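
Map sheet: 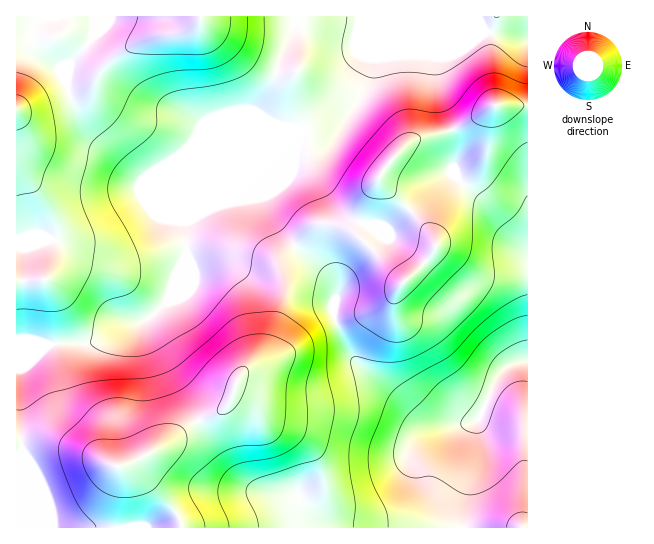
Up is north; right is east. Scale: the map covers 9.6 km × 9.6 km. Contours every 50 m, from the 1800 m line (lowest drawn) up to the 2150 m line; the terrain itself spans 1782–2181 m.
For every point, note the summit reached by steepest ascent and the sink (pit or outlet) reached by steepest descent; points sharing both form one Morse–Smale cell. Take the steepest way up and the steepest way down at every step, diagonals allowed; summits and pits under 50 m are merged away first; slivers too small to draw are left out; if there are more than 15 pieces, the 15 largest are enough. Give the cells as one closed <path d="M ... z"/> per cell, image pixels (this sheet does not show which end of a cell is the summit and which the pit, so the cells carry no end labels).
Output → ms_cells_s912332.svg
<path d="M295 247l-12 11-3 7 4 17 0 16-13 45-4 7-27 25-13 31-8 6-28 12-32 24-38 19-12-3-19-11-39-13-34 1 0 87 511-1 0-165-13 1-14 10-21 44-5 4-22 4-28-4-12-8-18-18-40-34-20-42-2-13 4-9 0-8-2-6-17-18z"/><path d="M527 105l-33 0-33 22-48 13-8 5-14 16-15 21-17 40-2 12 2 3-8-8-9-4-24-1-7 4-16 18 23 19 17 18 2 6 0 8-4 9 2 13 20 42 40 34 18 18 16 10 24 2 22-4 5-4 21-44 14-10 13-2z"/><path d="M282 153l-41 42-26 10-30 17 2 32-3 11-15 34-20 20-23 5-25 16-8 3-28 0-14 2-13-2-22 0 1 98 34-1 39 13 19 11 12 3 38-19 32-24 28-12 8-6 13-31 29-29 15-48 0-16-4-17 3-7 12-12-22-27-8-17 0-8z"/><path d="M70 95l-41 13-13 2 0 49 36 54 5 17-4 27-8 22-29 3 1 61 21 0 9 2 18-2 28 0 8-3 25-16 23-5 20-20 15-34 3-11-2-32 30-17 26-10 62-64-41 0-121 49-30-28-19-14-9-13z"/><path d="M489 32l-55 1-61 26-8 30-17 28-7 7-30 4-10 5-2 5-16 16-18 40 0 8 8 17 21 26 24-21 24 1 9 4 6 6 7-29 12-24 15-21 14-16 8-5 48-13 33-22 34 0 0-64-2-2z"/><path d="M297 16l-96 0-1 5-13 10-36 6-32 16-14 12-16 22-19 6 1 5 12 27 9 13 19 14 30 28 121-49 36 0-16-3-13-7-9-7 9-17 11-36 15-31z"/><path d="M527 16l-229 0-3 14-15 31-11 36-9 17 9 7 17 8 19 2 13-4 23-3 7-7 17-28 8-30 61-26 55-1 38 8z"/><path d="M93 16l-77 1 1 92 12-1 40-14-2-9 2-20 24-28z"/><path d="M199 16l-105 0-1 21-24 28-2 14 2 14 4 0 16-6 18-24 26-18 22-9 32-5 13-10z"/><path d="M17 160l-1 121 29-1 6-13 4-17 2-17-1-10-8-17z"/>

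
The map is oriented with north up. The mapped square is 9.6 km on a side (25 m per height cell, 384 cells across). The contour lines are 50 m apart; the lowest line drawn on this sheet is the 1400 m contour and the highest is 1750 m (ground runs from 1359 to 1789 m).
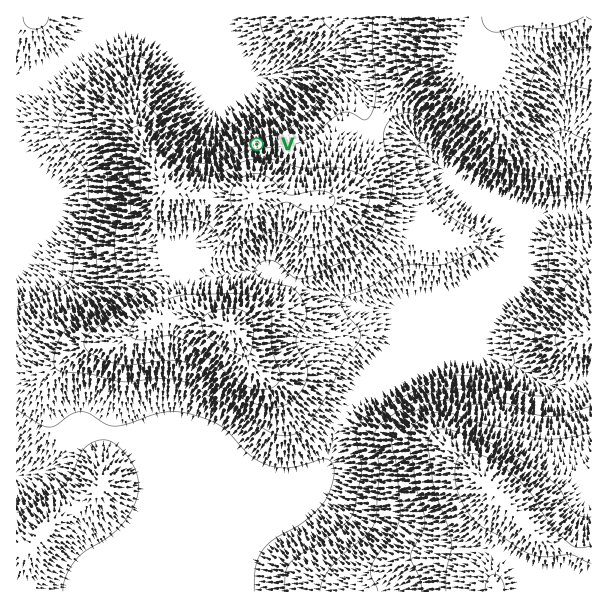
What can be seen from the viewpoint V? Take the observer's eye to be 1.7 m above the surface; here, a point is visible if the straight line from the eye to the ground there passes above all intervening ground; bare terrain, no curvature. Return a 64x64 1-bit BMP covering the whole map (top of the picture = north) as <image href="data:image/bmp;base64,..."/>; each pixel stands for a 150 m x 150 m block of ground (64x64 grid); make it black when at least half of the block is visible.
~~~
<image width="64" height="64" href="data:image/bmp;base64,Qk0+AgAAAAAAAD4AAAAoAAAAQAAAAEAAAAABAAEAAAAAAAACAAATCwAAEwsAAAIAAAAAAAAA////AAAAAAAAAAAAAAAAAAAAAAAAAAAAAAAAAAAAAAAAAAAAAAAAAAAAAAAAAAAAAAAAAAAAAAAAAAAAAAAAAAAAAAAAAAAAAAAAAAAAAAAAAAAAAAAAAAAAAAAAAAAAAAAAAAAAAAAAAAAAAAAAAAAAAAAAAAAAAAAAAAAAAAAAAAAAAAAAAAAAAAAAAAAAAAAAAAAAAAAAAAAAAAAAAAAAAAAAAAAAAAAAAAAAAAAAAAAAAAAAAAAAAAAAAAAAAAAAAAAAAAAAAAAAAAAAAAAAAAAAAAAAAAAAAAAAAAAAAAAAAAAAAAAAAAAAAAAAAAAAAAAAAAAAAAAAAAAAAAAAAAAAAAAAAAAAAAAAAAAAAAAAAAAAAAAAAAAAAAAAAAAAAAAAAAAAAAAAAAAAAAAAAAAAAAAAAAAAAAAAAAAAAAAAAAAAAAAAAAAAAAAAAAAAAAAAAAAAAAAAAAAAAAAAAAAAAAAAAAAAAAAAAAAAACAAAAAAAAAA8AAAAAAAAADwAAAAAAAAAfgAAAAAAAAB+DAAAAAAAAH4P8AAAAAAA///4AA4AAAD///wAPgAAAP///AD8AAAB///8A/gAAAH///4/8AAAAP/////gAAAA/////+AAAAD/////wAAAAP/////AAAAB/////8AAAAP/////wAAAH//////gAB///////+AAA=="/>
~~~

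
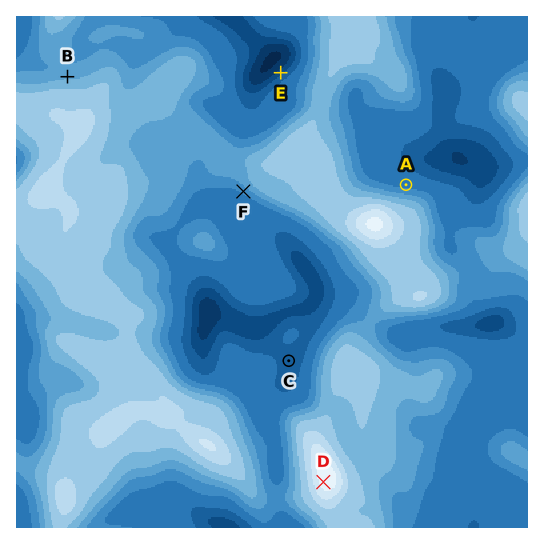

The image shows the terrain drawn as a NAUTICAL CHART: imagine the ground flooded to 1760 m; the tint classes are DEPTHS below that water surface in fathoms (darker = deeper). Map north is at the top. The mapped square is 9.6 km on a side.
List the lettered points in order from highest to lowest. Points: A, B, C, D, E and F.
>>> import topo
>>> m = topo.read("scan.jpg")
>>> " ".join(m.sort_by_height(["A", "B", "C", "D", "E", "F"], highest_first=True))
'D B F A C E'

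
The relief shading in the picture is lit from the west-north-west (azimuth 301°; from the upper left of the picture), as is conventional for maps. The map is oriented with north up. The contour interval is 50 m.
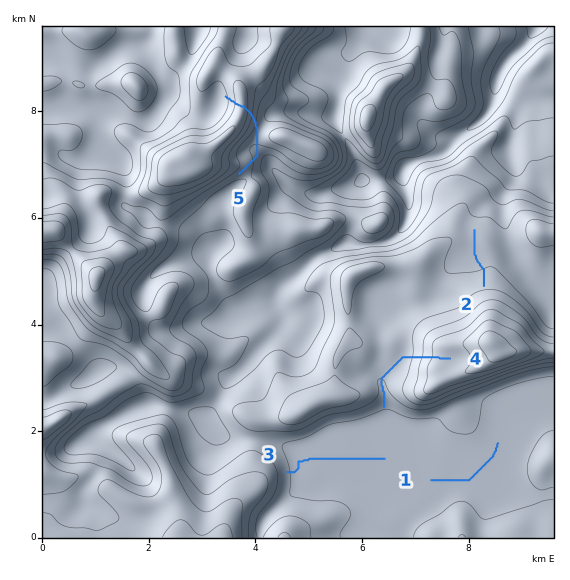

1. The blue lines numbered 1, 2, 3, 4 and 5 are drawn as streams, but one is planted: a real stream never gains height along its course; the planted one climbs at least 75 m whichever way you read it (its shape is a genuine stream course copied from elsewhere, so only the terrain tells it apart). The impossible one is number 5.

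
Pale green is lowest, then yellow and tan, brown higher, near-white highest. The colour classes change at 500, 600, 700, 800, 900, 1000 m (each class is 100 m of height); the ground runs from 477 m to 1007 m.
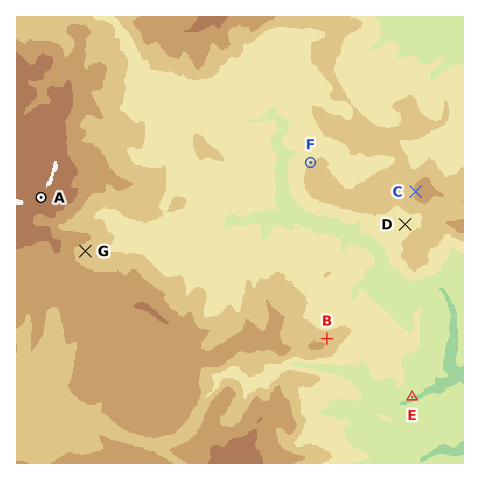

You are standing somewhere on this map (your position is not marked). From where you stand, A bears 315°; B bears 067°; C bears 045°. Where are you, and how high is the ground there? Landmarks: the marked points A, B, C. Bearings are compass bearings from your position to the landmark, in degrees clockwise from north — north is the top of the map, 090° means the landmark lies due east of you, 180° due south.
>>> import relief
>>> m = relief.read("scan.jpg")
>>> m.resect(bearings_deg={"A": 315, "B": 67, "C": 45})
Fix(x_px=225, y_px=382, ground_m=760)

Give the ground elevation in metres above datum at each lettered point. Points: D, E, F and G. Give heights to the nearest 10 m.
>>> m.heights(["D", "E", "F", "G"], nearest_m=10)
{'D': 660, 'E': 500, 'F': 700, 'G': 760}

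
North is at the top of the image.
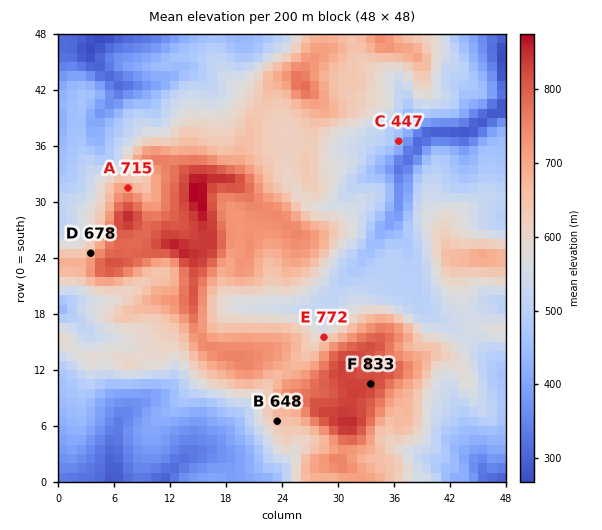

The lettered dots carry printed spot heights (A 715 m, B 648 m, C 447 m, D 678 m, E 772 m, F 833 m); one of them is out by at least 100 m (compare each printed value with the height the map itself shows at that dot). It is E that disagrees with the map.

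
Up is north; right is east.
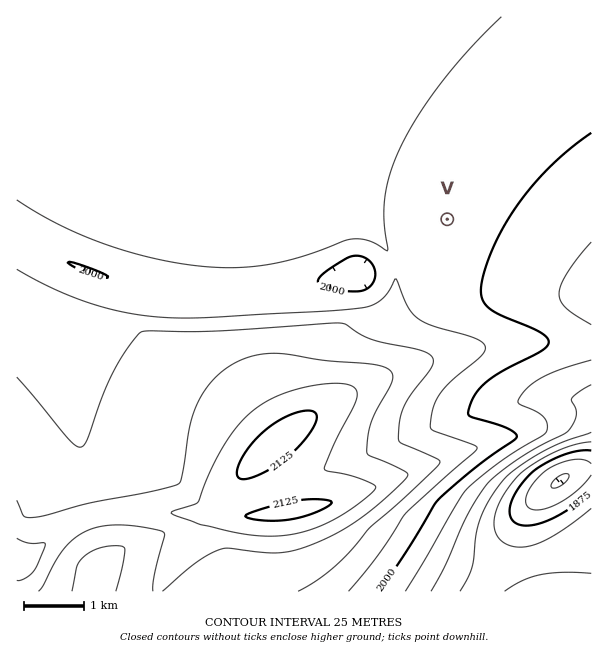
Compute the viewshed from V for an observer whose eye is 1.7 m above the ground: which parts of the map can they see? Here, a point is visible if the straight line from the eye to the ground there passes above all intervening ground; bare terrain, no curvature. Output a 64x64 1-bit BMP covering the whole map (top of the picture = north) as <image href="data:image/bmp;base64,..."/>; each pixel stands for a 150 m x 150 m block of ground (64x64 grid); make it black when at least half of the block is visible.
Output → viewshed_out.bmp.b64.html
<image width="64" height="64" href="data:image/bmp;base64,Qk0+AgAAAAAAAD4AAAAoAAAAQAAAAEAAAAABAAEAAAAAAAACAAATCwAAEwsAAAIAAAAAAAAA////AAAAAAAAAAAAAAAAAAAAAAAAAAAAAAAAAAAAAAAAAAAAAAAAAAAAAAAAAAAAAAAAAAAAAAAAAAAAAAAAAAAAAAAAAAAAAAAAAAAAAAAAAAAAAAAAAAAAAAAAAAAAAAAAAAAAAAAAAAAAAAAAAAAAAAAAAAAAAAAAAAAAAAAAAAAAAAAAAAAAAAAAAAAAAAAAAAAAAAAAAAAAAAAAAAAAAAMAAAAAAAAAB8AAAAAAAAAH+AAAAAAAAAf+AAAAAAAAB/+AAAAAAAAH/+AAAAAAAAf/+AAAAAAAB///AAAAAAAP///4AAAAB///////AAAAH/////8AAAAAP////wAAAAAB///8AAAAAAB//4AAAAAAAD/8AAAAAAAAP/AAAAAAAAA/8AAAAAAAAD/wAAAAAAAAP/AAAAAAAAB/+AAAAAAAAP/8AAAAAAAD//8AAAAAAAD///8AAAAAAH///wAAAAAAP///AAAAAAAf//8AAAAAAB///wAAAAAAH///AAAAAAAP//8AAAAAAA///wAAAAAAD///AAAAAAAP//8AAAAAAAf//wAAAAAAB///AAAAAAAH//8AAAAAAAP//wAAAAAAA///AAAAAAAB//8AAAAAAAH//wAAAAAAAP//AAAAAAAA//8AAAAAAAB//wAAAAAAAD//AAAAAAAAP/8AAAAAAAAf/w=="/>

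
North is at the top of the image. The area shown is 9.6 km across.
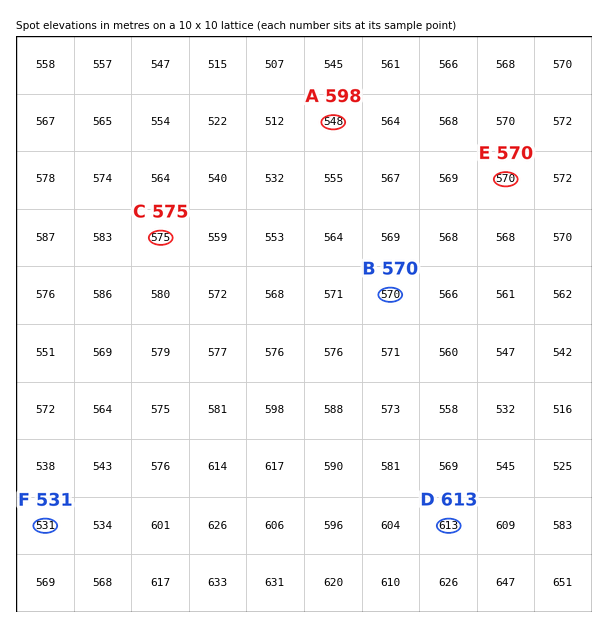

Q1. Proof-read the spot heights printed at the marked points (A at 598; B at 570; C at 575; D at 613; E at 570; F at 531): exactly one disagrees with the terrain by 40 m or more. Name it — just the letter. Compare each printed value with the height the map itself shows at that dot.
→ A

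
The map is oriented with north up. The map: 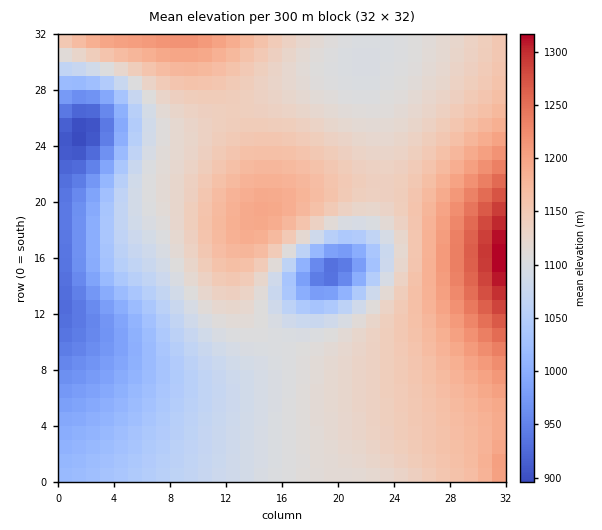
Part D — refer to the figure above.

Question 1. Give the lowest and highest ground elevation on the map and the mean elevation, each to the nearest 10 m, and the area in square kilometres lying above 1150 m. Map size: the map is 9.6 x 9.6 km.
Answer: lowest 890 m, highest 1330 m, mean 1110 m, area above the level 26.3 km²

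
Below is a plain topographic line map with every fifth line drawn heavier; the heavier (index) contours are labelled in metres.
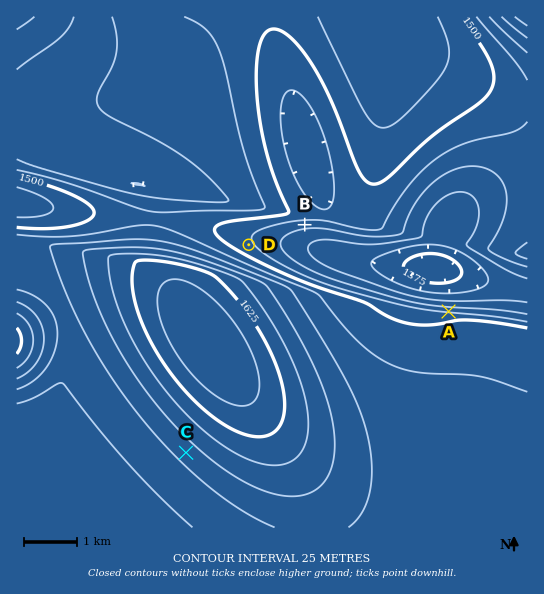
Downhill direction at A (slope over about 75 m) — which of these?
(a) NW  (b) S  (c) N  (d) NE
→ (c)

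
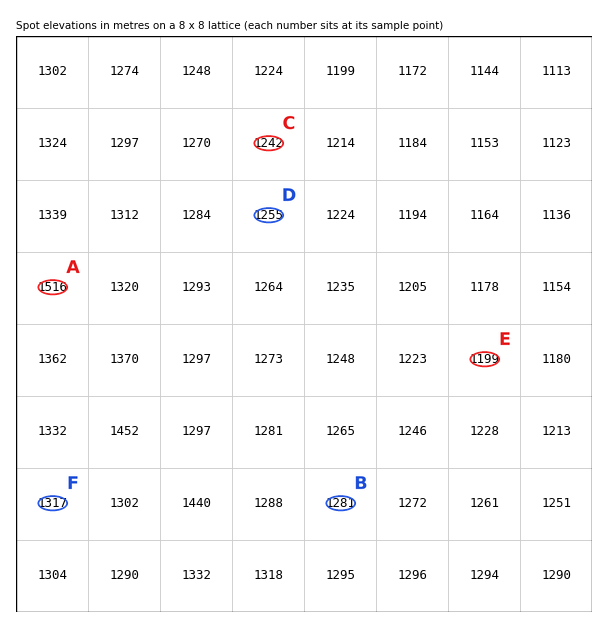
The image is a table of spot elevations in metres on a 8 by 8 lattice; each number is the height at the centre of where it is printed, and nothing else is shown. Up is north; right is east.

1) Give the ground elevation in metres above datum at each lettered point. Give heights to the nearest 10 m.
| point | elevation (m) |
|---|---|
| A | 1520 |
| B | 1280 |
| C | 1240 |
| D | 1250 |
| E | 1200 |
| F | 1320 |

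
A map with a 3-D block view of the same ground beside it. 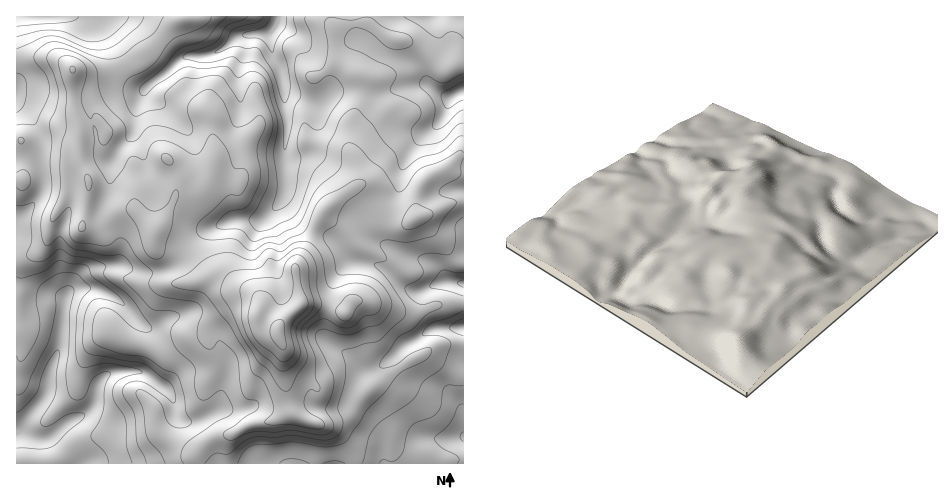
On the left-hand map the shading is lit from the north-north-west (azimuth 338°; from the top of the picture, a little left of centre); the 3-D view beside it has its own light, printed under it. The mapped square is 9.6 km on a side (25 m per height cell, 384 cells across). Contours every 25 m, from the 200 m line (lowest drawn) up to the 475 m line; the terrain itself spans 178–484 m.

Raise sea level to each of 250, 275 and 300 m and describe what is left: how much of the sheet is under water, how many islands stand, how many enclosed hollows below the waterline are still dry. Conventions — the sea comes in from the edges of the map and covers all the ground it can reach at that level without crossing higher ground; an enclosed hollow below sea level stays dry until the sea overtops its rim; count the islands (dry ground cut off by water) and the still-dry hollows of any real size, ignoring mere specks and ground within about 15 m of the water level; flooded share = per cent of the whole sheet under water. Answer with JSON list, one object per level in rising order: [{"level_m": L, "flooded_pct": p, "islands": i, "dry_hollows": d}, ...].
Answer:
[{"level_m": 250, "flooded_pct": 14, "islands": 0, "dry_hollows": 0}, {"level_m": 275, "flooded_pct": 27, "islands": 0, "dry_hollows": 0}, {"level_m": 300, "flooded_pct": 43, "islands": 0, "dry_hollows": 0}]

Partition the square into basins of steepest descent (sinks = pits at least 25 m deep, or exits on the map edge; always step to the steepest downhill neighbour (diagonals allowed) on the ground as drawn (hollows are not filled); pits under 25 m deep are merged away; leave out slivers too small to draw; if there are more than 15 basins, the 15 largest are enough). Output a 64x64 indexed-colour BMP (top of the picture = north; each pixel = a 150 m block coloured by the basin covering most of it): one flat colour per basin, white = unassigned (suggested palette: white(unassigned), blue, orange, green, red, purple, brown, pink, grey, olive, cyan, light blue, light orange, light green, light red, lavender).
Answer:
<image width="64" height="64" href="data:image/bmp;base64,Qk12CAAAAAAAAHYAAAAoAAAAQAAAAEAAAAABAAQAAAAAAAAIAAATCwAAEwsAABAAAAAAAAAA////ALR3HwAOf/8ALKAsACgn1gC9Z5QAS1aMAMJ34wB/f38AIr28AM++FwDox64AeLv/AIrfmACWmP8A1bDFACIiIiIiIiIiIiIiIiIzMzMzMzMzMzMzMzMzMzMzMzMzIiIiIiIiIiIiIiIiIjMzMzMzMzMzMzMzMzMzMzMzMzMiIiIiIiIiIiIiIiIiIzMzMzMzMzMzMzMzMzMzMzMzMyIiIiIiIiIiIiIiIiIiMzMzMzMzMzMzMzMzMzMzMzMzIiIiIiIiIiIiIiIiIiIiIzMzMzMzMzMzMzMzMzMzMzMiIiIiIiIiIiIiIiIiIiIiIzMzMzMzMzMzMzMzMzMzMyIiIiIiIiIiIiIiIiIiIiIiIiIzNVVVMzMzMzMzMzMzIiIiIiIiIiIiIiIiIiIiIiIiIiVVVVVTMzMzMzMzMzMiIiIiIiIiIiIiIiIiIiIiIiIiJVVVVVUzMzMzMzMzMyIiIiIiIiIiIiIiIiIiIiIiIiIlVVVVVVMzMzMzMzMzIiIiIiIiIiIiIiIiIiIiIiIiIiVVVVVVVTMzMzMzMzMiIiIiIiIiIiIiIiIiIiIiIiIiJVVVVVVVUzMzMzMzMyIiIiIiIiIiIiIiIiIiIiIiIiJVVVVVVVVVUzMzMzMzIiIiIiIiIiIiIiIiIiIiIiIiIlVVVVVVVVVVMzMzMzMiIiIiIiIiIiIiIiIiIiIiIiIiVVVVVVVVVVVVMzMzMyIiIiIiIiIiIiIiIiIiIiIiIiJVVVVVVVVVVVVVMzMzIiIiIiIiIiIiIiIiIiIiIiIiIlVVVVVVVVVVVVVTMzMiIiIiIiIiIiIiIiIiIiIiIiIiVVVVVVVVVVVVVVVVVSIiIiIiIiIiIiIiIiIiIiIiIiJVVVVVVVVVVVVVVVVVIiIiIiIiIiIiIiIiIiIiIiIiIVVVVVVVVVVVVVVVVVUiIiIiIiIiIiIiIiIiIiIiIiERVVVVVVVVVVVVVVVVVSIiIiIiIiIiIiIiIiIiIiIiIREVVVVVVVVVVVVVVVVVIiIiIiIiIiIiIiIiIiIiIiIhERFVVVZmVVVmZmZmVVUiIiIiIiIiIiIiIiIiIiIiIiERERZmZmZmZmZmZmZmZiIiIiIiIiIiIiIiIiIiIiIiERERZmZmZmZmZmZmZmZmIiIiIiIiIiIiIiIiIiIiIRERERFmZmZmZmZmZmZmZmYiIiIiIiIiIiIiIiIiIiIREREREWZmZmZmZmZmZmZmZiIiIiIiIiIiIiIiIiIhERERERERZmZmZmZmZmZmZmZmIiIiIiIiIiIiIiIiIhERERERERFmZmZmZmZmZmZmZmYiIiIiIiIiIiIiIiIhERERERERERZmZmZmZmZmZmZmMyIiIiIiIiIiIiIiERERERERERERFmZmZmZmZmZmZmYzIiIiIiIiIiIiIhERERERERERERERZmZmZmZmZmZmYzMiIiIiIiIiIiIhERERERERERERERFmZmZmZmZmZmYzMyIiIiIiIiIiIiERERERERERERERERZmZmZmZmZmYzMzIiIiIiIREiIiIRERERERERERERERFmZmZmZmZmZjMzMiIiIiIhERIiIRERERERERERERERERZmZmZmREQzMzMyIiIiIiERERERERERERERERERERERFmZmZERERDMzMzIiIiIiIRERERERERERERERERERERERZmZEREREMzMzMiIiIiIhERERERERERERERERERERERERZkREREQzMzMyIiIiIiEREREREREREREREREREREREREUREREREMzMzIiIiIiIRERERERERERERERERERERERERFEREREQzMzMiIiIiIhEREREREREREREREREREREREREUREREREQzMyIiIiIhERERERERERERERERERERERERERREREREREQzIiIiIiERERERERERERERERERERERERERREREREREREMid3d3cRERERERERERERERERERERERERFERERERERERCd3d3dxEREREREREREREREREREREREREUREREREREREd3d3d3ERERERERERERERERERERERERERRERERERERER3d3d3cRERERERERERERERERERERERERFERERERERERHd3d3dxEREREREREREREREREREREREREUREREREREREd3d3dxERERERERERERERERERERERERERRERERERERER3d3d3EREREREREREREREREREREREREREURERERERERHd3d3cRERERERERERERERERERERERERERREREREREREd3d3dxERERERERERERERERERERERERERFERERERERER3d3d3EREREREREREREREREREREREREREURERERERERHd3d3cRERERERERERERERERERERERERERREREREREREd3d3dxERERERERERERERERERERERERERFERERERERER3d3d3d3d3cRERERERERERERERERERERRERERERESIRHd3d3d3d3d3cRERERERERERERERERERRERERERESIiId3d3d3d3d3d3ERERERERERERERERERFERERERESIiIh3d3d3d3d3d3dxEREREREREREREREREURERERESIiIiHd3d3d3d3d3d3cRERERERERERERERERREREREiIiIiId3d3d3d3d3d3d3ERERERERERERERERRERESIiIiIiIh3d3d3d3d3d3d3dxEREREREREREREREURESIiIiIiIiHd3d3d3d3d3d3d3dxERERERERERERERERGIiIiIiIiI"/>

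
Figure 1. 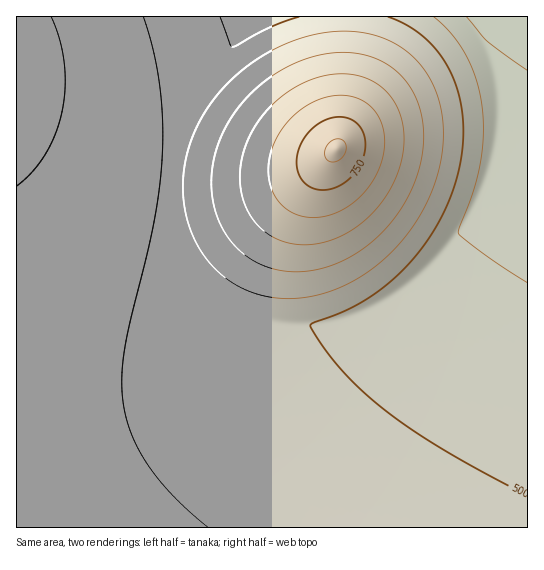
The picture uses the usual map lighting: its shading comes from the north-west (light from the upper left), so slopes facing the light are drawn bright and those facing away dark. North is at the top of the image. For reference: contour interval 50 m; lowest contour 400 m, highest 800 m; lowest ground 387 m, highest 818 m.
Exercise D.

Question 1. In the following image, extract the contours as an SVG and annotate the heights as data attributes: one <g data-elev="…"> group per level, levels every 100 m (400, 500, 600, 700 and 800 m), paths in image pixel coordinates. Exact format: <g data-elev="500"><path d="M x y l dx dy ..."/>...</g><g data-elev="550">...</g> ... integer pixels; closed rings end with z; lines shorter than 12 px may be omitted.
<g data-elev="400"><path d="M527 70l-40-29-21-24"/></g><g data-elev="500"><path d="M527 495l-84-45-32-21-26-19-24-20-19-20-18-23-14-21 2-3 30-11 23-12 21-15 19-17 17-21 15-22 13-26 8-25 5-27 0-25-3-24-8-23-11-20-15-16-18-13-20-9"/><path d="M299 17l-29 10-37 20-3-2-10-28"/></g><g data-elev="600"><path d="M287 271l19 0 19-3 18-8 18-10 16-12 14-16 13-17 9-19 7-20 3-20 0-19-3-18-7-16-10-15-12-11-14-8-20-6-23 0-23 4-22 9-22 13-19 18-16 20-11 21-7 23-3 22 3 23 7 20 12 17 16 15 18 9z"/><path d="M17 186l16-15 12-17 10-20 7-23 3-24-1-24-4-24-9-22"/></g><g data-elev="700"><path d="M304 217l10 1 11-2 21-8 18-15 13-20 7-23-1-21-3-10-5-8-6-6-8-5-11-4-12-1-12 2-12 5-11 6-11 9-9 10-7 12-5 12-2 14 0 12 2 12 6 10 7 8 10 6z"/></g><g data-elev="800"><path d="M332 162l7-2 6-7 1-8-5-6-4 0-5 2-7 8 1 9z"/></g>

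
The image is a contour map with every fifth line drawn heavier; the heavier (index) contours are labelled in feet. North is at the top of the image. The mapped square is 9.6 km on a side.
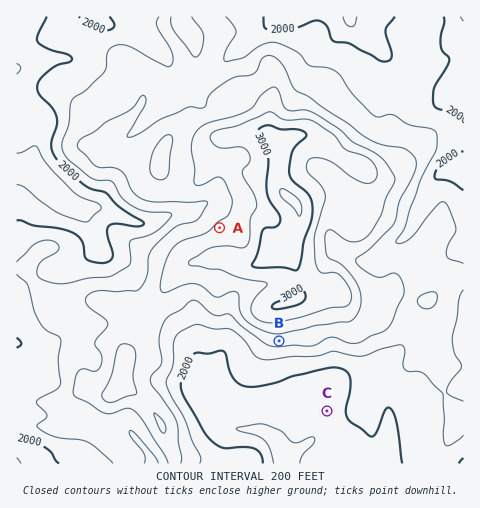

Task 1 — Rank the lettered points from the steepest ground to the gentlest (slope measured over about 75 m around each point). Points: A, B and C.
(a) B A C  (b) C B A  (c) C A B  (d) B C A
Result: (a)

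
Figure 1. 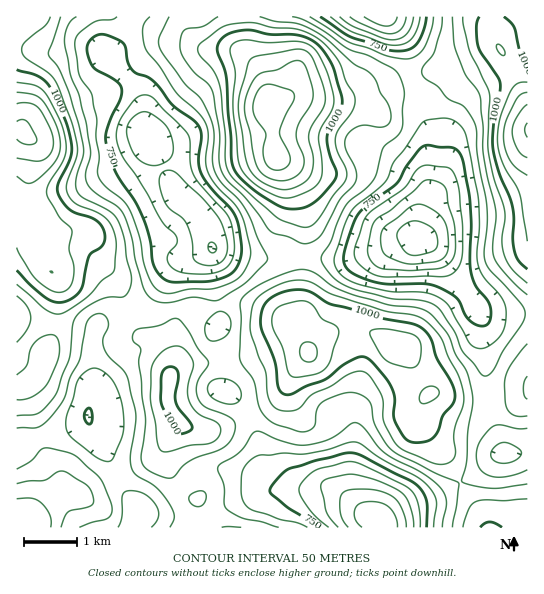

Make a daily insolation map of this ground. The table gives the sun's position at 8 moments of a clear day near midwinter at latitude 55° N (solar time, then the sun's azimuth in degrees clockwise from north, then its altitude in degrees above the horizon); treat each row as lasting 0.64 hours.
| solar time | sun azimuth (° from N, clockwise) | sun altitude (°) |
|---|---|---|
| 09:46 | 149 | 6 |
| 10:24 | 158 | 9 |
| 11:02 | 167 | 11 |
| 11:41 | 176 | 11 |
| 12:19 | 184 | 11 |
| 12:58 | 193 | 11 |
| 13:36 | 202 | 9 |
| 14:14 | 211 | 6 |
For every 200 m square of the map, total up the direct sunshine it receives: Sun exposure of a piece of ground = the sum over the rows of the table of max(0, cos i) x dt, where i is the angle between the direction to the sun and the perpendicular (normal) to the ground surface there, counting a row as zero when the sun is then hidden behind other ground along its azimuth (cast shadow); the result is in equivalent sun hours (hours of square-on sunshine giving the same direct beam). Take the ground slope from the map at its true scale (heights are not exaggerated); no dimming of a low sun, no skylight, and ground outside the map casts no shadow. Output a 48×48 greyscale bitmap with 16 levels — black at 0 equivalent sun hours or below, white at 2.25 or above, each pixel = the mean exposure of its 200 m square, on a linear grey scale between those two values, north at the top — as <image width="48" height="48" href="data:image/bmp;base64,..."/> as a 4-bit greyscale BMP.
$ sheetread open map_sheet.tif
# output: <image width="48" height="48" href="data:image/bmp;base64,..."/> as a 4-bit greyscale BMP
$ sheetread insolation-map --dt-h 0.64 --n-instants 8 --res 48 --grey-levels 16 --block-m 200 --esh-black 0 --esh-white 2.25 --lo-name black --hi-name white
<image width="48" height="48" href="data:image/bmp;base64,Qk32BAAAAAAAAHYAAAAoAAAAMAAAADAAAAABAAQAAAAAAIAEAAATCwAAEwsAABAAAAAAAAAAAAAAABEREQAiIiIAMzMzAERERABVVVUAZmZmAHd3dwCIiIgAmZmZAKqqqgC7u7sAzMzMAN3d3QDu7u4A////AGZmirzIVDM0ZjEAAAAAABIjVmZVVEMiNTM0aJqGZmZ4mGIQAAAAE0V5qYdURDMjRBEkZ3VEeJmYZnUxABESNWisy5h2ZCEBIQEkZUM1mrqGRFVVRERERYrN7tuqhSAAABIjQyI1i8uGVDRWZ3eIiavN///tpjEAAAEzMhEkebqHZVZ3eImrzMzf///9uVIAACIyERE0VniZmrqqiJve/+7v///al2QhEVQxABI0RFeszdupmb3u7u3MzduXVWdlZodTMiNERFeauqmImru7u7uqqpiHZWiaqbuXVERFVVZ3UzRXmrqHd4mZmYh3d2eLzMy6dlVVZnhjEAAlirunVVd2Zmd3iHZ5vKqqqGVWd3djIAAUeKupiImHVVaJmGZneYiZh2Z3dlVlQhJFZ4qrzLmYhlVWZVVWVleIiIiIdlVnd3eIdnnO7bmJl2UzM0NFVTR4mrqZh1RFiamZhmi93My6qYdTIjMjQ0VniZmqhTITRWd3iHeJmau6q6hTIRIzM0RFZneHdUISISNWeIdlZ3iZmHZUMhEiMyIjVmZUVlMiIyJGiIdTRneHUiMzIyERIjIjVmVFRDIiNUNGeIdkNFZjEAABEiIiM0VniId3UzNEV3dlVVRVMjMQAAABEiI0RHiszduoZTESRWd1QyEiIQAAAAABIzRVZ7zN3dyoZCAAARIyEAAAAAAAAAAAAkZ4m83cuZmpdBAAAAAAAAAAAAAAAAAAAkeazLuod3eIZCAAAAAAEAAAAAAAAAAAAli8zKhTNWd1MyEAAAACIQAAAAAAAAAAAUeruodERGh2REQxAAAURDIjMgAAAAAAAkV4iHZmZol1RERVEABGd4iZh0AAAAAAE0RWZmZVVoZDM0RDMiRniKu6mGQAAAABI0REVndUMiESM0QiNFaIiau6qYdRABEkREVUVmVUEAABIzIRNYq6q7upmqq6h1RWZVVmZlQyEAAAEzMkaM3c3u26qrzdyqh2VVZ4hndkMAAAIzRWjN7////su8zN3cp2VXeJh4iphRESMzVnm83//+3bmaiJqqmYd3iJmZm8uWQzIjVmiZq7vMuYZURWeJqqh3eJqru7qYZDISNFZmd4iHZVUyI1eaqqiHeJqqqYdlQzMzNFVEVnZDMzRDNFeZmaqXZ4iYZUQ0VURERWZVZnZURFVmeImZmpmGVWeEQyM0Z3ZmeImHd4iHZ4maqruXeIeIZURSMhIzV5mIqru4d4iHiJqqmXdlZ4mYdTIgARI0RomZmruXZlVmeIiHdkNWd4qXZDIQACM0RWiqmqqHZTMzRmVERURWZ4iHdjIAABIiIzaJmZmYdDERNEMzJFRFaId4l1IAABMzIjV4mZmZdUEBIzMzMzM0Z3ZoiHQQABNEMkaJqpmYh0IREjIiIRABI0Z4mYYyIzNERFV5mHd3dTEAAAEAAAAAAkZ4mGRHdlVXeIZnZVQiIRAAAAAAAAAAAkVnZkRYiXd5mpdkREEAAAAAAAAAAAAAEzV3VDRniIiJqoVDMyIRAAAAAAAAAAAAFFVlQiNQ=="/>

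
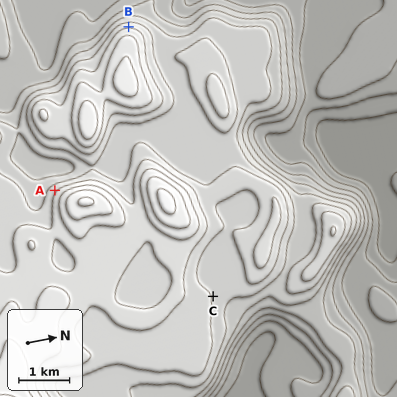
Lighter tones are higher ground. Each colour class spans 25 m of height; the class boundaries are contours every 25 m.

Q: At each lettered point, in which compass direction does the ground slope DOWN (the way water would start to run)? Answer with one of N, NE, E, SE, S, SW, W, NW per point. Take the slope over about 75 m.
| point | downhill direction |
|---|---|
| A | SW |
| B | W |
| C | N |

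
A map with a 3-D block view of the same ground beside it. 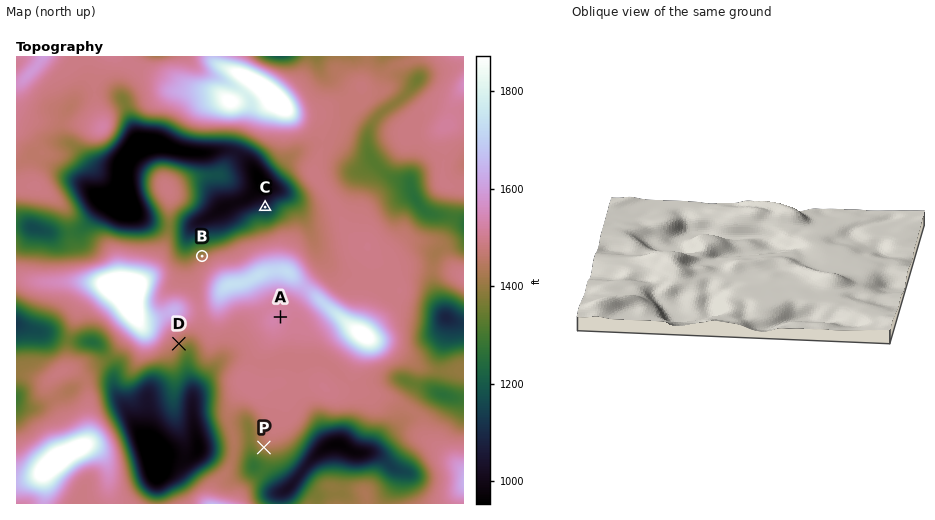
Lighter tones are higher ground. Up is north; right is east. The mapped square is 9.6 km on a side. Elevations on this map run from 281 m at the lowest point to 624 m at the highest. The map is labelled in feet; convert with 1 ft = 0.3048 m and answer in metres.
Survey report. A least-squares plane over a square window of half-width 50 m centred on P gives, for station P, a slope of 6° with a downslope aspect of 211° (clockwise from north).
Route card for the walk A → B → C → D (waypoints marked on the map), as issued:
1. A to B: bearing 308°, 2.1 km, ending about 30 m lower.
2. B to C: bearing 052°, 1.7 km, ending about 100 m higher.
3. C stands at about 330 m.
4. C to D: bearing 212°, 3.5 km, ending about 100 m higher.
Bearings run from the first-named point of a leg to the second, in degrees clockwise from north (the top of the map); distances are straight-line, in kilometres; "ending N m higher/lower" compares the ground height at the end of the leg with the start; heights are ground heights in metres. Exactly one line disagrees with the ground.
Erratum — Line 2: it should read "ending about 100 m lower".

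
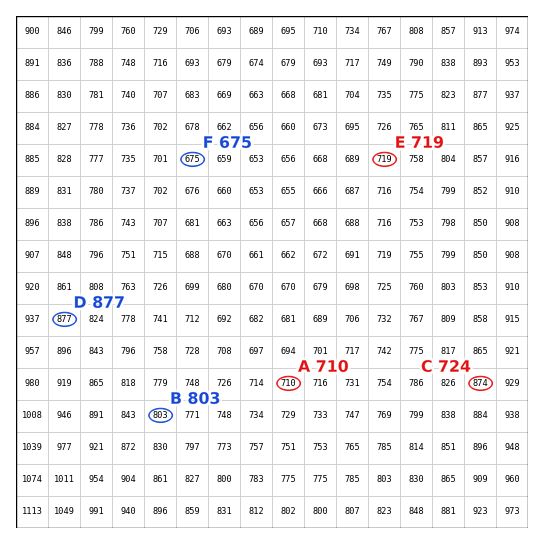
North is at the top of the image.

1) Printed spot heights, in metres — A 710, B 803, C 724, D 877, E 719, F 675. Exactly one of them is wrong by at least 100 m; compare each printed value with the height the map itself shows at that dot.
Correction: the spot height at C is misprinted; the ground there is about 874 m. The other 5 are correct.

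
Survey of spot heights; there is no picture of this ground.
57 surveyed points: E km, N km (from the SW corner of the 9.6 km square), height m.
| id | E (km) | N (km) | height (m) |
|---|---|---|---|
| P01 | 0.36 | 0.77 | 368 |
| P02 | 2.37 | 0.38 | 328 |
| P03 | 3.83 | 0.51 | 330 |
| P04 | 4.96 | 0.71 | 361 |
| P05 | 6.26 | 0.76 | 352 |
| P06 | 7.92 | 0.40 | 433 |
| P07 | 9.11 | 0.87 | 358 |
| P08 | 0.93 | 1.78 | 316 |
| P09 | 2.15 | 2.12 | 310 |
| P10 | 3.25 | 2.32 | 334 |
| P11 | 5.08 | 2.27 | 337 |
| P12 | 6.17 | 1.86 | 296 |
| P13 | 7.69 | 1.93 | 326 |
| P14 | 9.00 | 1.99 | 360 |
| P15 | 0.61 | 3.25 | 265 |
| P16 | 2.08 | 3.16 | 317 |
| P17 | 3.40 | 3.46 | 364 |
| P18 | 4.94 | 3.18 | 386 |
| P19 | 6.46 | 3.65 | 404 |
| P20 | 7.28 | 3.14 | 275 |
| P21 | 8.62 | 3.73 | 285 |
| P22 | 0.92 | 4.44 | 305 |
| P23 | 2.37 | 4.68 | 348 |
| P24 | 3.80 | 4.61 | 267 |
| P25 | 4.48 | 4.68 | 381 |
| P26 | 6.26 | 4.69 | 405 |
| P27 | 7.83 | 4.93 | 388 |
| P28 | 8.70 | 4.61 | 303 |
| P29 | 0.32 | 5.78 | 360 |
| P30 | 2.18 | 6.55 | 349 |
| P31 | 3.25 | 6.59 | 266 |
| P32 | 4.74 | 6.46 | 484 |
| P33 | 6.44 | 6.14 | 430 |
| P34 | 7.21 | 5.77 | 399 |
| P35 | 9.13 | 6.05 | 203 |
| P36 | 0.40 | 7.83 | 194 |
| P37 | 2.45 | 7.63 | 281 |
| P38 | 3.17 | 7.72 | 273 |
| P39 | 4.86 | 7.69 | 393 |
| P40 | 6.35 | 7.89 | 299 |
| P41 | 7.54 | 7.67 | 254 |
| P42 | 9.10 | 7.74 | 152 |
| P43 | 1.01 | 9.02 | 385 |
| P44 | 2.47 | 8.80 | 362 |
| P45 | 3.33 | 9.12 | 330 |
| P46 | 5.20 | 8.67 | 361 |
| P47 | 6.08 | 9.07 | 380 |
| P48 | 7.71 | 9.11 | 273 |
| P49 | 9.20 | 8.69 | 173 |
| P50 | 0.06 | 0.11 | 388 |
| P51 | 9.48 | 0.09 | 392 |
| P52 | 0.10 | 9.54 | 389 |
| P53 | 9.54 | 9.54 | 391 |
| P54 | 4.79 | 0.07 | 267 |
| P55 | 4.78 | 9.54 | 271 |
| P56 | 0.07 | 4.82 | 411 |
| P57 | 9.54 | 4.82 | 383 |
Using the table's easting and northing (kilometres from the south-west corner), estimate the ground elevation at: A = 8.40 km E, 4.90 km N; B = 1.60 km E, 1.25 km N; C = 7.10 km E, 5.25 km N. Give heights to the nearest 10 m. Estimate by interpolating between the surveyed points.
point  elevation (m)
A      330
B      270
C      400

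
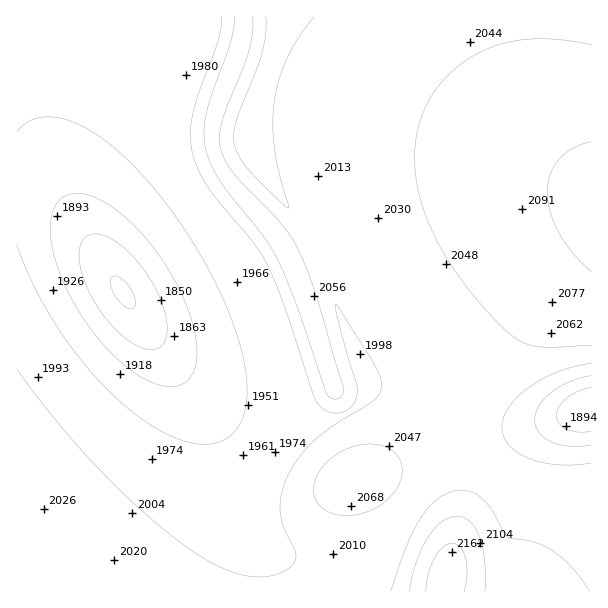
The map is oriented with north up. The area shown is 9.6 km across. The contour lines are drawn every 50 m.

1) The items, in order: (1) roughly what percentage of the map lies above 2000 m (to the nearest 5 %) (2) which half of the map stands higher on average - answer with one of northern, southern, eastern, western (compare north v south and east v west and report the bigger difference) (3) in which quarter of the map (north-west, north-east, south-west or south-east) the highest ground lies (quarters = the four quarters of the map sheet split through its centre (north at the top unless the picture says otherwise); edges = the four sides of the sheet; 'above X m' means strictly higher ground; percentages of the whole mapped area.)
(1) About 60 % of the map lies above 2000 m.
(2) On average the eastern half of the map is the higher ground.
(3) Look to the south-east quarter for the highest ground.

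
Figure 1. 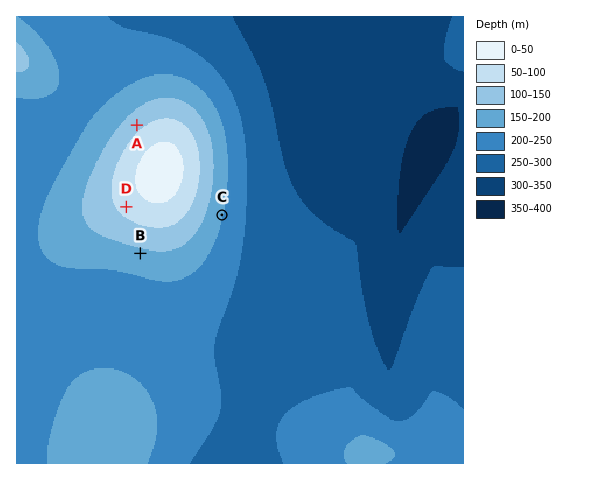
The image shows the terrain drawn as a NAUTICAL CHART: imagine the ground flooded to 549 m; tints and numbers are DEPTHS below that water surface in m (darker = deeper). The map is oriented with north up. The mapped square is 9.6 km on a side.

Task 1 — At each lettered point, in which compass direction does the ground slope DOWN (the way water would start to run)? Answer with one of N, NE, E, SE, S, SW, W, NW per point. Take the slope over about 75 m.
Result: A NW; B S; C E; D SW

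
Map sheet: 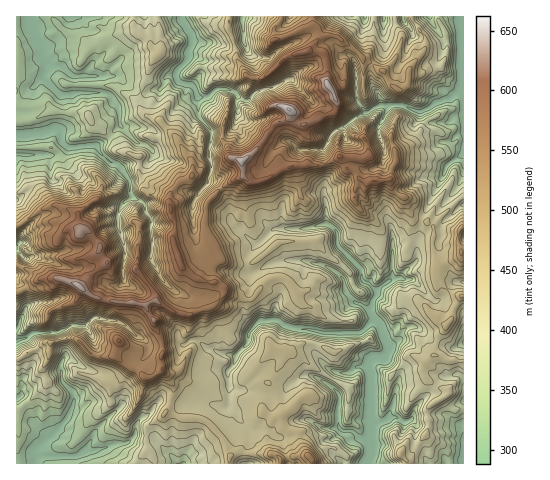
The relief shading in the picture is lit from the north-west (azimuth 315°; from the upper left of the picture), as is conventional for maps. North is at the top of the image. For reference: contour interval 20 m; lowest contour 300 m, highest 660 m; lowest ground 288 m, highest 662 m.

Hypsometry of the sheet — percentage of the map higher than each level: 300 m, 95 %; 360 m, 75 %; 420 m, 51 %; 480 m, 26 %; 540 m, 15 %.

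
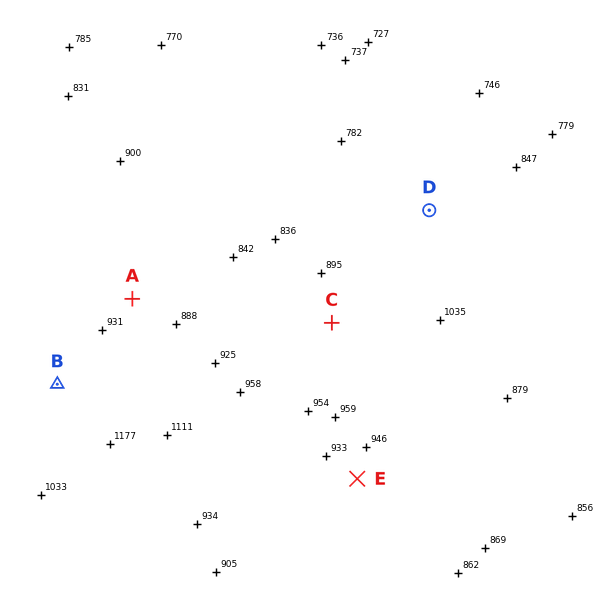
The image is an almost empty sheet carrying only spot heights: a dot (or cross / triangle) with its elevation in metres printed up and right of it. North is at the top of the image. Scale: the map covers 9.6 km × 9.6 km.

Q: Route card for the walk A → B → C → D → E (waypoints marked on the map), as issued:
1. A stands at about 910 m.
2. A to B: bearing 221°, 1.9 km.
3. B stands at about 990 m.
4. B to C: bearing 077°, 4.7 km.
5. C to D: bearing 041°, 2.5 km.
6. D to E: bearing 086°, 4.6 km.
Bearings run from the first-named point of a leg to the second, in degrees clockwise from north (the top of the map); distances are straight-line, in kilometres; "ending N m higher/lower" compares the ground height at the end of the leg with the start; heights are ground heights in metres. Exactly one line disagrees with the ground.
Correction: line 6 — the bearing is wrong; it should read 195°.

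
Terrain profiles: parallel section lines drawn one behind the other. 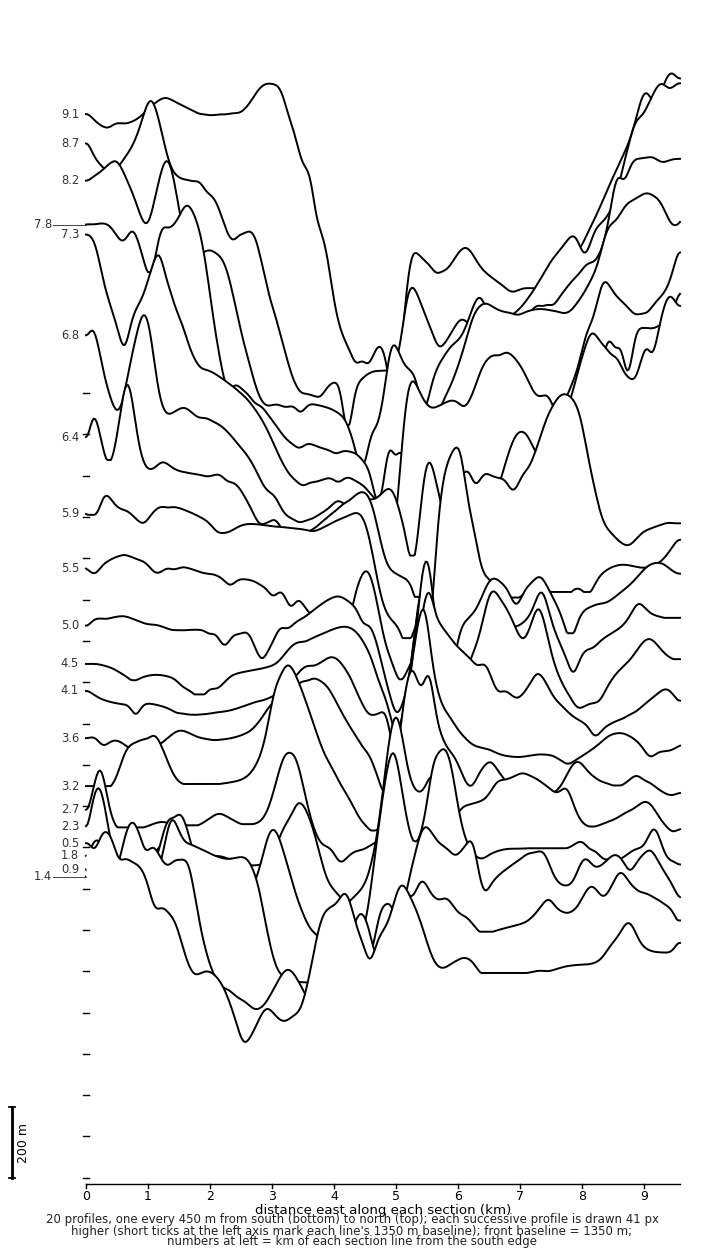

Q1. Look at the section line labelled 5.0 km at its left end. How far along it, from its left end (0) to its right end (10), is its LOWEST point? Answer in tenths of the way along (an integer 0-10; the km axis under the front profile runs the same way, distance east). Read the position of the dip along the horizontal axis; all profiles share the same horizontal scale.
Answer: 5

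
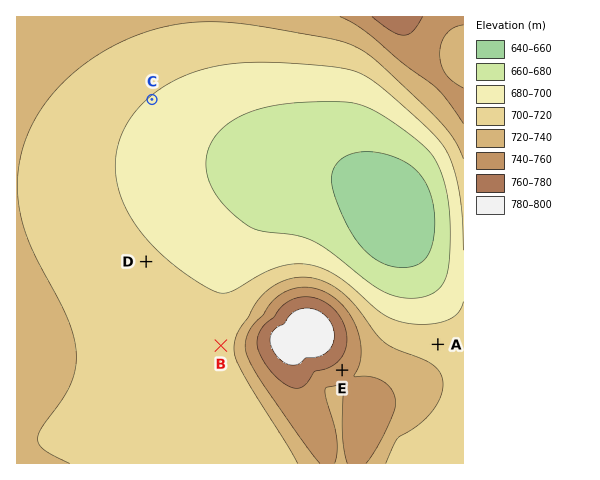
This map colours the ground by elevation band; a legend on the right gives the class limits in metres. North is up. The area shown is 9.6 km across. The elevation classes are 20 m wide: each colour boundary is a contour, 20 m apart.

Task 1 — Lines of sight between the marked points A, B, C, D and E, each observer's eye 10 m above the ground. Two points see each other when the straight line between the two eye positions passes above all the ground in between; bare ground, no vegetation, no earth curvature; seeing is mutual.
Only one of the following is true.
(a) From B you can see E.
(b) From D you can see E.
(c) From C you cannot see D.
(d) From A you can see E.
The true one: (d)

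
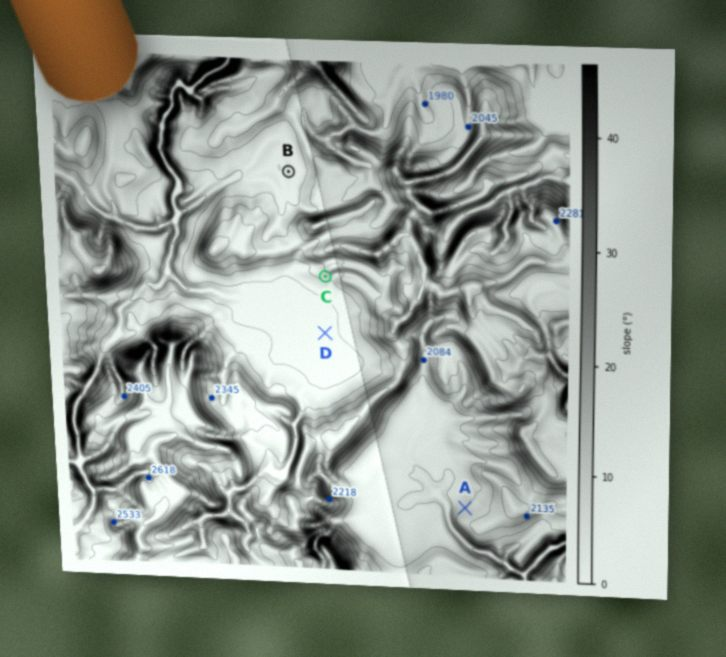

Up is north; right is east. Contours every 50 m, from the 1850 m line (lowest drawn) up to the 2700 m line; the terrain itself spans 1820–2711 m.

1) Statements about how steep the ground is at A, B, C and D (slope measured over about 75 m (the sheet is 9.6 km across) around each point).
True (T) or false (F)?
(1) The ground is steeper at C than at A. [T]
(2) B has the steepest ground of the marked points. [F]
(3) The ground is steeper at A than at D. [T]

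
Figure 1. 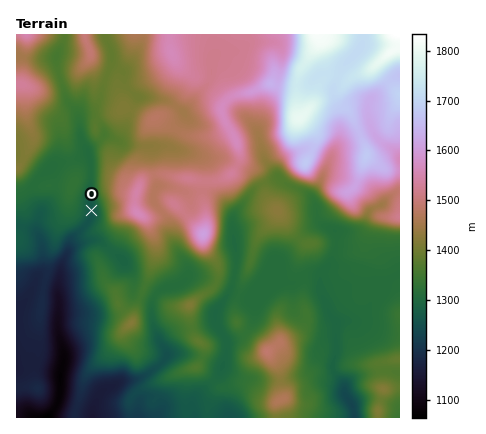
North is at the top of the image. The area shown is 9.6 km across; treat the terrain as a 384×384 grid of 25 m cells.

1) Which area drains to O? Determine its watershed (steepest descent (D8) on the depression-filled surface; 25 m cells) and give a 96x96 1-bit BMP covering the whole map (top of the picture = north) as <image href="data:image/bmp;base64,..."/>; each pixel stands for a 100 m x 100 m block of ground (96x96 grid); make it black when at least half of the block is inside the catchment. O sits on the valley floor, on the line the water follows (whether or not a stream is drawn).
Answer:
<image width="96" height="96" href="data:image/bmp;base64,Qk2+BAAAAAAAAD4AAAAoAAAAYAAAAGAAAAABAAEAAAAAAIAEAAATCwAAEwsAAAIAAAAAAAAA////AAAAAAAAAAAAAAAAAAAAAAAAAAAAAAAAAAAAAAAAAAAAAAAAAAAAAAAAAAAAAAAAAAAAAAAAAAAAAAAAAAAAAAAAAAAAAAAAAAAAAAAAAAAAAAAAAAAAAAAAAAAAAAAAAAAAAAAAAAAAAAAAAAAAAAAAAAAAAAAAAAAAAAAAAAAAAAAAAAAAAAAAAAAAAAAAAAAAAAAAAAAAAAAAAAAAAAAAAAAAAAAAAAAAAAAAAAAAAAAAAAAAAAAAAAAAAAAAAAAAAAAAAAAAAAAAAAAAAAAAAAAAAAAAAAAAAAAAAAAAAAAAAAAAAAAAAAAAAAAAAAAAAAAAAAAAAAAAAAAAAAAAAAAAAAAAAAAAAAAAAAAAAAAAAAAAAAAAAAAAAAAAAAAAAAAAAAAAAAAAAAAAAAAAAAAAAAAAAAAAAAAAAAAAAAAAAAAAAAAAAAAAAAAAAAAAAAAAAAAAAAAAAAAAAAAAAAAAAAAAAAAAAAAAAAAAAAAAAAAAAAAAAAAAAAAAAAAAAAAAAAAAAAAAAAAAAAAAAAAAAAAAAAAAAAAAAAAAAAAAAAAAAAAAAAAAAAAAAAAAAAAAAAAAAAAAAAAAAAAAAAAAAAAAAAAAAAAAAAAAAAAAAAAAAAAAAAAAAAAAAAAAAAAAAAAAAAAAAAAAAAAAAAAAAAAAAAAAAAAAAAAAAAAAAAAAAAAAAAAAAAAAAAAAAAAAAAAAAAAAAAAAAAAAAAAAAAAAAAAAAAAAAAAAAAAAAAAAAAAAAAAAAAAAAAAAAAAAAAAAAAAAAAAAAAAAAAAAAAAAAAAAAAAAAAAAAAAAAAAAAAAAAAAAAAAAAAAAAAAAAf/8AAAAAAAAAAAAA//8AAAAAAAAAAAAB//8AAAAAAAAAAAAB//8AAAAAAAAAAAAA//8AAAAAAAAAAAAA//+AAAAAAAAAAAAA//+AAAAAAAAAAAAAf//AAfgAAAAAAAAAf//g//4AAAAAAAAA//////8AAAAAAAAA//////+AAAAAAAAA//////+AAAAAAAAA///////AAAAAAAAB///////AAAAAAAAB///////AAAAAAAAB///////AAAAAAAAB//////+AAAAAAAAD//////+AAAAAAAAD//////8AAAAAAAAD////4AMAAAAAAAAD////gAAAAAAAAAAD////AAAAAAAAAAAH///+AAAAAAAAAAAH//+AAAAAAAAAAAAP//8AAAAAAAAAAAAf//gAAAAAAAAAAAA///gAAAAAAAAAAAB///gAAAAAAAAAAAD///AAAAAAAAAAAAH///AAAAAAAAAAAAP//+AAAAAAAAAAAA///+AAAAAAAAAAAB///+AAAAAAAAAAAB///8AAAAAAAAAAAB///gAAAAAAAAAAAB///AAAAAAAAAAAAB//+AAAAAAAAAAAAB//+AAAAAAAAAAAAA//+AAAAAAAAAAAAA//+AAAAAAAAAAAAA//8AAAAAAAAAAAAA//8AAAAAAAAAAAAA//8AAAAAAAAAAAAA//4AAAAAAAAAAAAA="/>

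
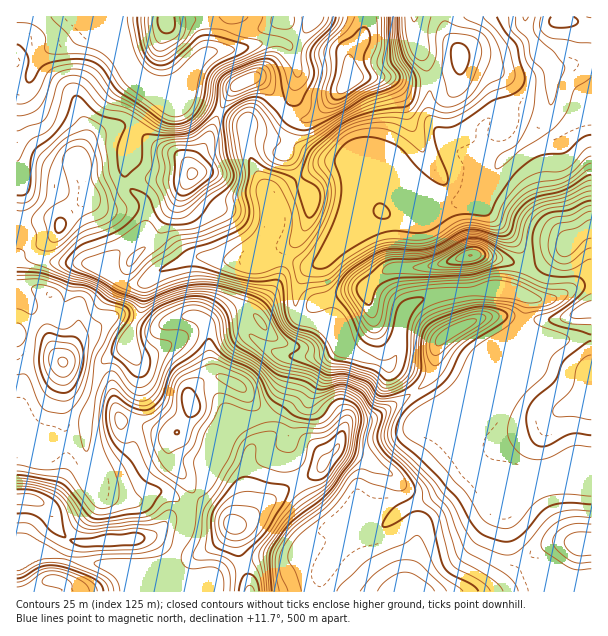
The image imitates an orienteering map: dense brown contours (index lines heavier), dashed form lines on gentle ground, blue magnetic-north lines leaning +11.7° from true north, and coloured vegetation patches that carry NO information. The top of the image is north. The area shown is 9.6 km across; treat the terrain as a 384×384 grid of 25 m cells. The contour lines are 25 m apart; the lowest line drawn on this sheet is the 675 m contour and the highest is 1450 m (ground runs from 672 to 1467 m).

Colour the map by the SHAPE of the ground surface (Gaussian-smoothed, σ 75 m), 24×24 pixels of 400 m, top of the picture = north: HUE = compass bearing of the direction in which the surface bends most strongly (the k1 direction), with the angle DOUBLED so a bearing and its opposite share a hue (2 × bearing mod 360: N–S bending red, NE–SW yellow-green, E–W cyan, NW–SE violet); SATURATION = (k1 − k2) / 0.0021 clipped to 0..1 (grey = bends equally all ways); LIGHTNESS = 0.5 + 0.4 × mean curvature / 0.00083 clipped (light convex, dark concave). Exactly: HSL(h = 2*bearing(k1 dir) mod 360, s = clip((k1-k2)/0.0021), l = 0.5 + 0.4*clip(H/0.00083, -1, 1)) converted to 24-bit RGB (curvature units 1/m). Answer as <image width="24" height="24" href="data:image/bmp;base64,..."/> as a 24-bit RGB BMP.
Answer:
<image width="24" height="24" href="data:image/bmp;base64,Qk32BgAAAAAAADYAAAAoAAAAGAAAABgAAAABABgAAAAAAMAGAAATCwAAEwsAAAAAAAAAAAAAfUjYvMDnnbrc0VfAfEKIf399gHl8gXtgNTxY0u2ly0KLWEN8Z2p7b4eEcoWMjpeXlaGReqadc3ejmHWjmWeXgWiAfmJggHdKP3AxXEkKhj0HjkIXk50zUp49P4uOyG7CnU91oeM3k4ImLExWfneDboJ7bYd4dYlvoYttm5trV3NqgG+Eg2OWrGOhoFqmoZm+cUpNhsaaYerijpXvyr7z2K7vVEi7PzVt16y82cDWy5KgIFBDN29BdIB1dIJrYnxpo5WDnqmKZHWFZG51YF1wd2uRkqO4m6O7i6nSvurcUoWpMzUebGUnYlosykZNLW6Gnc2StH+O2Je9xXDLPZpBJ29RhnZ7iIFgV6xIjamCg12NdF1zZHRrYYt2b55vfIlrd5XWxzpFhC9QbE9wgmNmjFxPn65CQ7OIO4ZjtKZ/kneJy2vP8bXHIHxhP2Zdg7+cot/be0+TfFZugGl5fn95aYBfdYFVenZVcmIweG5HkmFjf0iAhJlhiGOZsc+LSHtsP25yyKx8ZXhjVFBt2aKv87zPCbjQhd27hjtrfU9mf2d5iHeBh25+l3doaIVddXhfgH19g39zX4yJeDSQls6IXIS4zq+0WKZRT3d5SrNYtYSuU467YpLC+9TQM36QN1EmVj1Lgmltf3qAc3qJhnCSnImTn4GVenGLgWh8mnteQpRGK2Ktve7UMy6ozlJz28WwND9thphDPspyWJhtPDNu5uy+oZLr6YL+Nkd8U3pUfIB9dn99YXKLnI2dn4egh4ObZkp3wI14bMhlDqmgrLxGJB49zKmS2ZWedkvF2fLrO4XJhX60I7bKyuS/0HikEwo2/4rUvIJvTIFwfoB/ZX93ZYl2mHN/k4J7Nz2D1dvJ3cvCF3RiijlOKStUPL5HvnR1luW5jL+fdCJHZmUaZ4chRFARTBgFRCkYdiVI8dSeSXdrYnp0f39/Xnl5dZCUp5ShO4CphMmCymNyw2mNFjBCyGKqQIE4cp04teFAJwwO6+4ofMz13kO3XCVcyFpDLLN8G0OE99Td32e2LGozSnxVgGJjaGo0eYgyildhg4dJr7RxcX/MpLD3LGj+5tT0x9/t2p3NLybMzfLAJQsomlM6USdW1+igRLGmDXBjR8FR47L15s3+iYfzRlvbqobt3L3rgYbHuNnostLpeLveaDMLCSoWc7JKxqaQwIbLfXrP5V6OGSeRe3zMiELx8uvZnTVNOkkbIjADJjMAKzMALhwFTDEQKlQQZ5sdkJ4ognULLCsHLRIG3VVXJXgkGUkLWXQRUEIQQjUYf30wtlsuHkIkHntd1pXe6c/80Mz/4sz/7c3+fOPyU7f8a2zRvISTRp11iV1/24CAUGR5XXtbL4xF03WpnE1ldno7Xno9Pn1CY32CynmLO51dM29OF10TdKQUOj8RFEEc7dP37ND7lQCns1mav7HKrHLEa1G0xaSr0HTPkqO2co24QjeDx3h4cri0opvDfcrNQVSBkUx959ebMF5yg3dufIxed3teMmo3O40INhcJayx1s8TFnrTDvI3FWzZfsJtlpoByncOpckKMXTR22ZSayMRZSaIuOYtFRy9XVZ6F8PDbJy6Fc4GFiYh+f3d8iX5rb4NfT3NwP49vZLdXhFuPupWBPER5toyIt8KPcp5dSj5zWEuWfbN68Nvqy93rZBqvgytuXuZLUJ4xazl2eIGAhnp4g15ufrCHf2+Ka4aAVYJwgJZZPl85nLlHSIGbbYKl1cW5plmHVFV3NpbEz+316Ii6y8JwJgxKi5/H3Yp6gHEtHUYpZ3JTclpWhK5pXZWEfnFxjHiAXIhjXolnhm92XKRQZGyLZ3NSs7dcoHa0janMZ9+4EywWpStW/6yTEBMjiVhBnpfW8qnNfII7JVUoR21BfMhaZTNAXIpAXH1nl4mDWId2i2Z1gIxuU1Nwj2yMrsiYXKB0Z61NYx8oYUk+FSow/7KzhyixNexzNXec2lDZ+dLgR26TSaRsWM+mUkK9xqGlRoB2YohUb5pvSlKDkY19R4eCdbetv7uqqoqHXStPjCkkUZczElRlnOzk88792dP3HxxdZj1F5cir0sfyz+f3MDDsbDeaxLSYZ2Wij7m4Z3yqRUh5l4p4k51zQYA/d4pDlEdBYCRs24qfycqPGU05GC4GHTAD2nsASRdre4jU29mzypBwatlSGQsojFKHxsmvjZSthqeqZjBvinpWdIttmoN4dX6OfWlufWxwPS56yq6c6+naXTzVd5/McXu2unCxasORETUvzW4y4MeezNaBCQYtbbVzfahTqYdZiX1UcSSVrK7Se6HW"/>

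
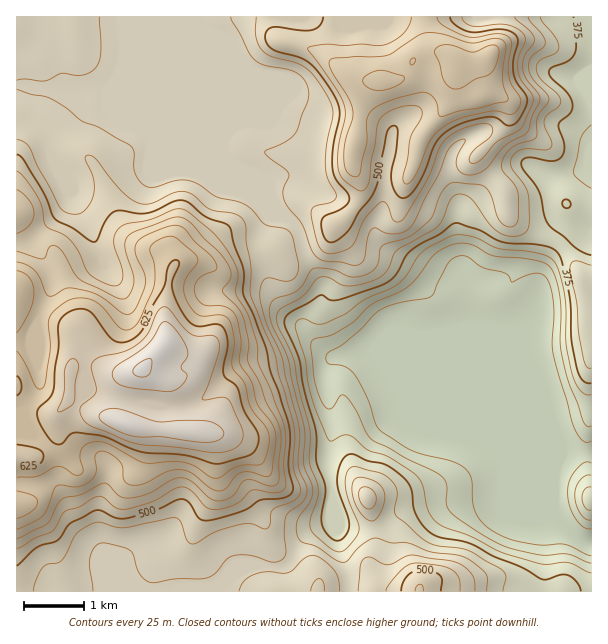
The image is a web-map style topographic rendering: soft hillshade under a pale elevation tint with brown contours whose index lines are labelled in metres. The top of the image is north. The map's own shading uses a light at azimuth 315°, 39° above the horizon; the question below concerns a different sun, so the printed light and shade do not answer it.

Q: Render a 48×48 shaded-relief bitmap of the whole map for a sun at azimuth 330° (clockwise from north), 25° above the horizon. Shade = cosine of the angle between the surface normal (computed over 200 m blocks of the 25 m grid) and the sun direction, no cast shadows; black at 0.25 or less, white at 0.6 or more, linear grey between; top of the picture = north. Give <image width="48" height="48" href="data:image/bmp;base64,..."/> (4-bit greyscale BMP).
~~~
<image width="48" height="48" href="data:image/bmp;base64,Qk32BAAAAAAAAHYAAAAoAAAAMAAAADAAAAABAAQAAAAAAIAEAAATCwAAEwsAABAAAAAAAAAAAAAAABEREQAiIiIAMzMzAERERABVVVUAZmZmAHd3dwCIiIgAmZmZAKqqqgC7u7sAzMzMAN3d3QDu7u4A////AGZ3d3d3d3d3d4iZmZh4mqvKh3dmZ3iZmVZmZ3d3d3dmd4iImpiImazcuYiIiJqqqkVWZnd3d3dmZ3d3eqqrqZvd3cqqu7vMuyI0Vnd3d4dlZmZmaaq8ypq83dy7zMzMuQATNFZVZnh1RWZmZ5mbypmarMy7qqqqhhASIjQzNFd1M0VlVWeJl3iYmqqZmIiIdDISIjQxEjZ1ISRUIjV4dEZ3eIiIh3eIdnZCIjVCESRlMRMxABR4hkVmZ3d3d3eJmYdkISVkIRJFQiIhEjSKunZmZ3Znd3eJvFRFQzV2QxE0QhIiNFabzKmYiId3d3eJvUQ0VlZ2UyEkQgEiI1erzLqqqZiHd3d4q3dlVURDMhETMiMxATabq7qqqZiHd3d4iJh2VCEiIzM0REVCESWKmaqZiIiHd3d4doh2VDJFZnd3dmd1MjaJiIiIh3d3d3d4d4iHZ3eJmZqqmHeGQ0eId3h3d3d3d3eIiHm5eKqZiHeJmGZ2VFeId3d3d3d3d3eIiGm6iJl2VVVWiXVmRFeId3d3d3d3d3eIdmiqh4h1RWZVaIZlQ0eYh3d3d3d3d3eIhniqh4qpdmd1RXdlQ0eZh3d3d3d3d3iJmIermIrNuFZ3Q0VVVEV3d3d3d3d3d3iZmXeamInO63aJYzRWZlRFZ3d3d3d3d3iamWeamIit7aibpkRWZlMzRnd3d3d3d3irqVebqYib3amcyVVURFQyI1d3d3d3d3iruUacy5mr3aiKynZTEkZDETRmZmd3ZnibqVWLzLu7zadomHZUIDZTEAE1Z3d3dmeaqWZ5q7u6u5VFZURVQiRTEAAUZ3d3d2eJmZiIiZqpmpU0VURVVDI0IREjRnd2ZlV5qrqIh3iIiZhmZ2ZmZlIkRDMiNFZlQzNYu5mYiIiaqZmIh2d3d3UzRUIAEjREISNYqmeamZms3bmZl2eJh4dTNUEAACI0ITV4h0WKqZq87+uZqXeIiJqENGQRETRWU0Z3dlVoqpmr3/2qu5h4h5u4M2YzM1Z3dVZ3ZndnmZmave25qph4iJq5UlYyM0Z4dlaId4h3iJmImsypiId4iJmGU1dAIzRXh2eJiIh3eIiIiJmYd3d3iImGRGlxFEM1iHd4iHd3d4h3d3iHd3d3eImoVGmUFHYzRWVVZ4d4iIh3d3d3d3d3iIrKY1mmEnpzESNEVph4iZiId3d3eIiIiIrLdEioIDinEANVZoiIiIiId3d3d4iIiIrMhUaqUAFHQANmZoiIiIh3d3d3d3d4iIm7hTR5hAABMQE0VoiIiHd3d3d3d3d3iIiZhSI2h0MRMxE0ZoiHd3d3d3d3d3d3eId3dkM0Z2ZlVmZ3dnd3d3d3d3d3d3d3d3ZoiHZVZ3ZlVniId3d3d3d3d3d3d3dlVVaJmql2eHd1IkVVVnd3d3d3d3d3d3djI2iru8uoiImXIAI0RXd3d3d3d3d3d4h2Z4q7u8zKmrzschNFZXd3d3d3d3d3d4mamqqZqavLq83/2WZ3dnd3d3d3d3d3d4mruqmIiIq6qrzv/KmIdw=="/>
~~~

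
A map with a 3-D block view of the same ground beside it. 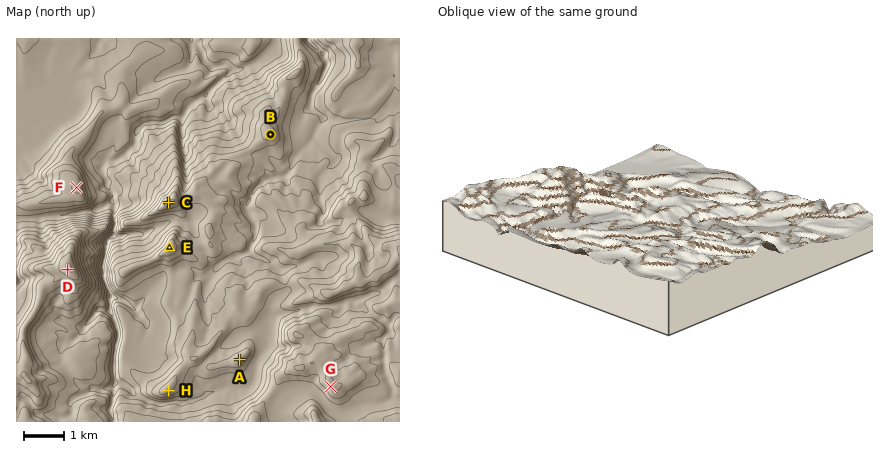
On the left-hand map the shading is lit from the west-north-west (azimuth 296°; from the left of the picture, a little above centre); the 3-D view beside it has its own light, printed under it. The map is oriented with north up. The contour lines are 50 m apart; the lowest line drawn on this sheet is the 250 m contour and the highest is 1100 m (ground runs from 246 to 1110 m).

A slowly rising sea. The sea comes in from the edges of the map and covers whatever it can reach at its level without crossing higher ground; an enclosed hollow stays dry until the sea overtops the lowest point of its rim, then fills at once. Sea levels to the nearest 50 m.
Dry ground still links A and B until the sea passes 650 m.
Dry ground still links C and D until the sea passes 750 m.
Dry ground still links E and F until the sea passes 550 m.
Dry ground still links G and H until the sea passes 800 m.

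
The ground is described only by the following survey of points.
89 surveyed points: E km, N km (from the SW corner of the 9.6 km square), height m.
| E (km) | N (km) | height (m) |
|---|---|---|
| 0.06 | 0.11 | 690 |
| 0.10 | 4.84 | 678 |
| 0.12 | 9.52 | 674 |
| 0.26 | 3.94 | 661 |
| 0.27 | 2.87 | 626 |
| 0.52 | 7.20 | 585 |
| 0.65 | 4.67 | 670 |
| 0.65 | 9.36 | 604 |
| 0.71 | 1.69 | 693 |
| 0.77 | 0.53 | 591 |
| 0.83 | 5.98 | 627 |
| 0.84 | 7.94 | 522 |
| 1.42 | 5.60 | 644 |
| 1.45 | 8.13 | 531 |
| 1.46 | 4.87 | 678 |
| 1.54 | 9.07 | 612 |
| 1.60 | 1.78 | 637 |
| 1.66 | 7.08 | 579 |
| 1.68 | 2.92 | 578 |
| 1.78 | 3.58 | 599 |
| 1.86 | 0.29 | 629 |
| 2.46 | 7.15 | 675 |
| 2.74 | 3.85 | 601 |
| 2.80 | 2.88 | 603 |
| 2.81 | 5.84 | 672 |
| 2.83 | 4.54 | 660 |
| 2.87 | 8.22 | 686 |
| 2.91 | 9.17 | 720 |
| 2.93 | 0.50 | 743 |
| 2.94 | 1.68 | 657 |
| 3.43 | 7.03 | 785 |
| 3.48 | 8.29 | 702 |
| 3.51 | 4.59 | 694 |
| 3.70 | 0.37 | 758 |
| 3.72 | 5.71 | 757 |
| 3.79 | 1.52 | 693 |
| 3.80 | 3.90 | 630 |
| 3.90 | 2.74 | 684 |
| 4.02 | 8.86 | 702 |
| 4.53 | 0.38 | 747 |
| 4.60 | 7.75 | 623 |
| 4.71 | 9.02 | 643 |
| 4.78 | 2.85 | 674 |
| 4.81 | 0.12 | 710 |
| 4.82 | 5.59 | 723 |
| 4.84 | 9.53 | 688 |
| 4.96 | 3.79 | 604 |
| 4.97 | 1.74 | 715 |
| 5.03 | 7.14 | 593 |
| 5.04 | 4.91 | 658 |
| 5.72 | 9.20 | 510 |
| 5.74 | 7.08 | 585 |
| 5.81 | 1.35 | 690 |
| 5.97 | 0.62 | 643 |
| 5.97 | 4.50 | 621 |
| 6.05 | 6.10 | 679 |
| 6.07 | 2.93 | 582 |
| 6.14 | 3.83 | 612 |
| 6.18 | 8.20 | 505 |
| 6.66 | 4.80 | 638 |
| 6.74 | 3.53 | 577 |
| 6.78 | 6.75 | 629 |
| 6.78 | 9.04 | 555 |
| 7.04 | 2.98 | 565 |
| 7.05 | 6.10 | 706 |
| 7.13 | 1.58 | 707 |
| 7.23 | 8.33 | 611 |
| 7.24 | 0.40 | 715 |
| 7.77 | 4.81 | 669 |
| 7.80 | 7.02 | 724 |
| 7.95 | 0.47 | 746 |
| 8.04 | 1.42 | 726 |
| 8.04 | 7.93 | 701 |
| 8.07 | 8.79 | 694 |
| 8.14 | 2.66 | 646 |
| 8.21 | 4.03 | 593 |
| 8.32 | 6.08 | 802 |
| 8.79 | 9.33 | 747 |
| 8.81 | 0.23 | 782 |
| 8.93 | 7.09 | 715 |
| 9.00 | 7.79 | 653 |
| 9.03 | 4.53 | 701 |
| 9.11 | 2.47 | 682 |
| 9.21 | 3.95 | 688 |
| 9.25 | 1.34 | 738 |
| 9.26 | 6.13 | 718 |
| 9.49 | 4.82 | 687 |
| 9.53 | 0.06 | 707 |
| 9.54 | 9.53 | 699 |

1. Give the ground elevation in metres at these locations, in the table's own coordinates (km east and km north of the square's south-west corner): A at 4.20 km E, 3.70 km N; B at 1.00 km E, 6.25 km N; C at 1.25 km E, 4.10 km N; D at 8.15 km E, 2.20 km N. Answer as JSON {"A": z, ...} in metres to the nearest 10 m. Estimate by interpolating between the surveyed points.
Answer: {"A": 630, "B": 630, "C": 670, "D": 670}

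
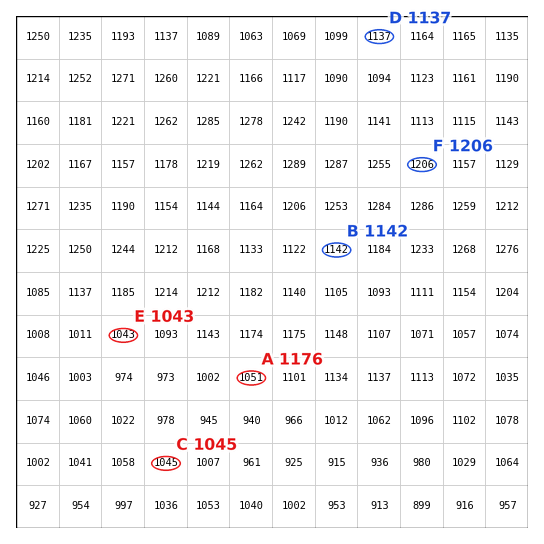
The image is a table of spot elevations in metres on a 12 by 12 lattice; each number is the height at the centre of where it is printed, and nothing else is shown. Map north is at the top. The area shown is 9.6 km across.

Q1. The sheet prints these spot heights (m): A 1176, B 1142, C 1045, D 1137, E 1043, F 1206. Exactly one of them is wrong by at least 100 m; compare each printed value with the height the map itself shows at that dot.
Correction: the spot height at A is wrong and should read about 1051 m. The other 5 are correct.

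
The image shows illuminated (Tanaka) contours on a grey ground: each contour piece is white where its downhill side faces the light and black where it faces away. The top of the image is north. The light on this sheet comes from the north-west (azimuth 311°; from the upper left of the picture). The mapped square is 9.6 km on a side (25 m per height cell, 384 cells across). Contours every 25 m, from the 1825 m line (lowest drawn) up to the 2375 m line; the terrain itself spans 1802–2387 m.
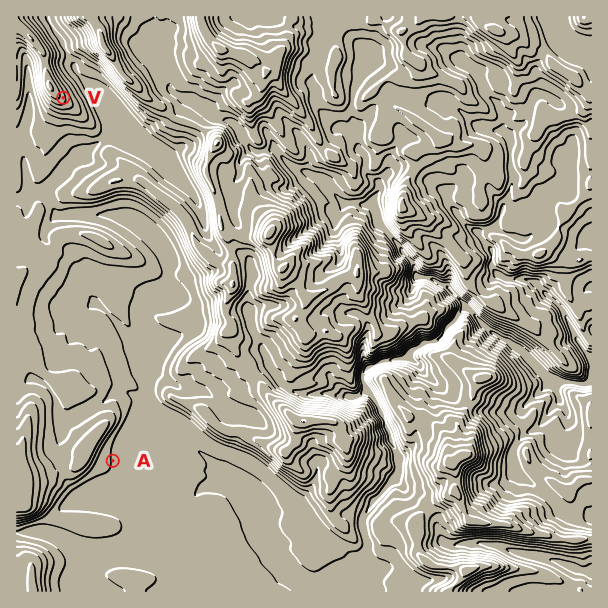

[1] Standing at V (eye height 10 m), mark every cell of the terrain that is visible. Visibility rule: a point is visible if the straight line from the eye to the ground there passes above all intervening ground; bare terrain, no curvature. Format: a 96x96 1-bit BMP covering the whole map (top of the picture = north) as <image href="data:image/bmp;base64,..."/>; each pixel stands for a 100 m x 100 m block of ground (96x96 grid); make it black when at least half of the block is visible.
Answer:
<image width="96" height="96" href="data:image/bmp;base64,Qk2+BAAAAAAAAD4AAAAoAAAAYAAAAGAAAAABAAEAAAAAAIAEAAATCwAAEwsAAAIAAAAAAAAA////AAAAAAAQAAA//8AAAAAAAAAQAAQ//4AAAAAAAAAAAB///wAAAAAAAAAAAB///wAAAAAAAAAAAA///gAAAAAAAAAAAA///AAAAAAAAAAAAA//+AAAAAAAAAAAAAf/8AAAAAAAAAAAAA//4AAAAAAAAAAAAB//wAAAAAAAAAAAAB//wAAAAAAAAAAAAB//gAAAAAAAAAAAAB//AAAAAAAAAAAAAA//AAAAAAAAAADgAA/+AAAAAAAAAADgAA/+AAAAAAAAAADwAA/8AAAAAAAAAAD4AA/8AAAAAAAAAAD+AA/4AAAAAAAAAAD+AB/4AAAAAAAAAAD/gB/wAAAAAAAAAAD/4B/wAAAAAAAAAAD/4B/wAAAAAAAAAAD/8A/gADgAAAAAAAD/+A/gAHwAAAAAAAD/+A/AA/4AAAAAAAD//A/AH/wAAAAAAAD+fgeAfxwAAAAAAAD+HweA/B/8AAAAAAD+B4MB8B/4AAAAAAD+A8AHwD+AAAAAAAD8AfAfgH4AAAAAAAD8YPP+AHAAAAAAAAD9/A/wAAAAAAAAAAD7///gAAAAAAAAAAD////AAAAAAAAAAAD////gAAAAAAAAAADf///wAAAAAAAAAAD////4AAAAAAAAAAD////+AAAAAAAAAAD/////gAAAAAAAAAD/////wAAAAAAAAAD/////wAEAAAAAAAD//4P/8AAAAAAAAAD//wP/8AAAAAAAAAD//gP/8AYAAAAAAAD//AP/4AYAAAAAAAD/+AH/4AAAAAAAAAD/4AC/4AAAAAAAAAD74AAHkAAAAAAAAADxwAAHkHAAAAAAAAD5gAAH8HAAAAAAAAD4gAAH+DAAAAAAAAD/gAAHMDAAAAAAAAD/AAAGMDgAAAAAAAD/AAAO+CAAAAAAAAD/ACAP8GAAAAAAAAD/AcAP4MAAAAAAAAD/A4AOYcAAAAAAAAD//gAc4cAAAAAAAAD/+AAYweAAAAAAAAD/wAAYwfAAAAAAAAD+AAAZwPAAAAAAAAD+AAA7wPgAAAAAAAD+AAB/wAAAAAAAAAD/AAH/wAAAAAAAAADv+AP/gAAAAAAAAADH/gf/gAAAAAAAAAD/////AAAAAAAAAAA/////AAAAAAAAAAAf////AAAAAAAAAAAP////AAAAAAAAAAAH////AAAAAEAAAAAD////gAAAAAAAAAAAf//vwAAAAAAAAAAAOf/nwAAAAAAAAAAAOf/vwAAAAAAAAAAAPf//wAAAAAAAAAAAO//4AAAAAAAAAAAAc/+AAgAAAAAAAAAAc/8AAgAAAAAAAAAB5/4ABgAAAAAAAAAB7/gAAYAAAAAAAAAD//gAAAAAAAAAAAAAP/AAAAAAAAAAAAAAP+AAAAAAAAAAAAAAP8AAAAAAAAAAAAAAf4AAAAAAAAAAAAAA/4AAAAAAAAAAAAAP/wAAAAAAAAAAAAAI/gAAAAAAAAAAAAAR/AAAAAAAAAAAAAAB/AAAAAAAAAAAAAAD/AAAAAAAAAAAAAAD+AAAAAAAAAAAAAAD+AAAAAAAAAAAAAA="/>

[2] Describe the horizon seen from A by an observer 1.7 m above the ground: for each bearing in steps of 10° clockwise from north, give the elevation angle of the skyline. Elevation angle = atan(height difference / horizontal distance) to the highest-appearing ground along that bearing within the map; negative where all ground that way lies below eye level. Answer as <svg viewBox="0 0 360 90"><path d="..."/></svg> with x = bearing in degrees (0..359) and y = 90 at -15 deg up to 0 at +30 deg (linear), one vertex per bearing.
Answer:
<svg viewBox="0 0 360 90"><path d="M0 49l10 7 10-1 10-1 10-2 10 2 10 0 10-1 10-1 10 1 10 4 10 2 10 2 10 0 10 0 10 0 10-1 10 0 10 0 10-1 10-1 10-3 10 0 10 4 10-10 10-1 10-6 10-4 10-2 10-1 10-1 10 1 10 1 10 2 10 3 10 3"/></svg>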